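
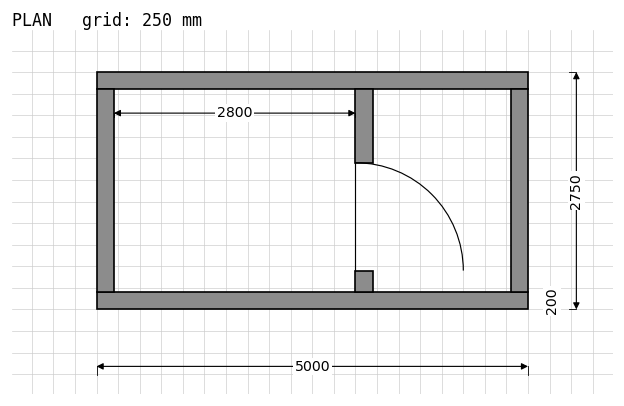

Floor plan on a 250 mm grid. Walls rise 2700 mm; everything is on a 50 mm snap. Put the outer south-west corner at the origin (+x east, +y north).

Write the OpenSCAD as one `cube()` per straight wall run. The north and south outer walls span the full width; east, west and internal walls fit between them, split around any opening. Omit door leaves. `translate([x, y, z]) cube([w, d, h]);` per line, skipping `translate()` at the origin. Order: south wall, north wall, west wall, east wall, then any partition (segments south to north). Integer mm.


cube([5000, 200, 2700]);
translate([0, 2550, 0]) cube([5000, 200, 2700]);
translate([0, 200, 0]) cube([200, 2350, 2700]);
translate([4800, 200, 0]) cube([200, 2350, 2700]);
translate([3000, 200, 0]) cube([200, 250, 2700]);
translate([3000, 1700, 0]) cube([200, 850, 2700]);


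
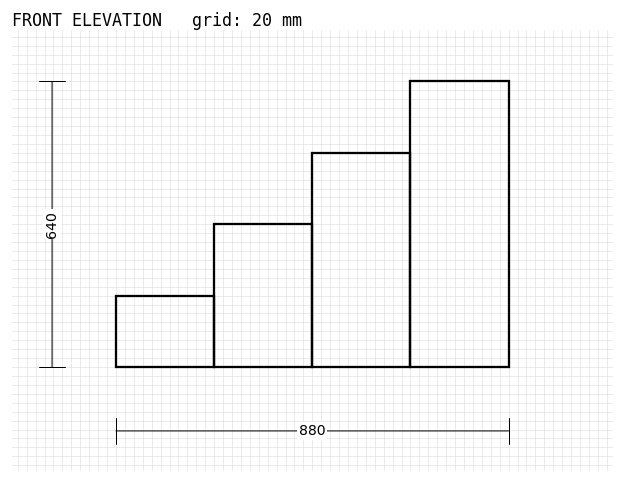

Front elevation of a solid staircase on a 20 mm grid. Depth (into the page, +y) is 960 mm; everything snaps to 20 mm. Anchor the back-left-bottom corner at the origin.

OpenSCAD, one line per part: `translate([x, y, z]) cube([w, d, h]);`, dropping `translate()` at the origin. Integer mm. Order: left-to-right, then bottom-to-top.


cube([220, 960, 160]);
translate([220, 0, 0]) cube([220, 960, 320]);
translate([440, 0, 0]) cube([220, 960, 480]);
translate([660, 0, 0]) cube([220, 960, 640]);


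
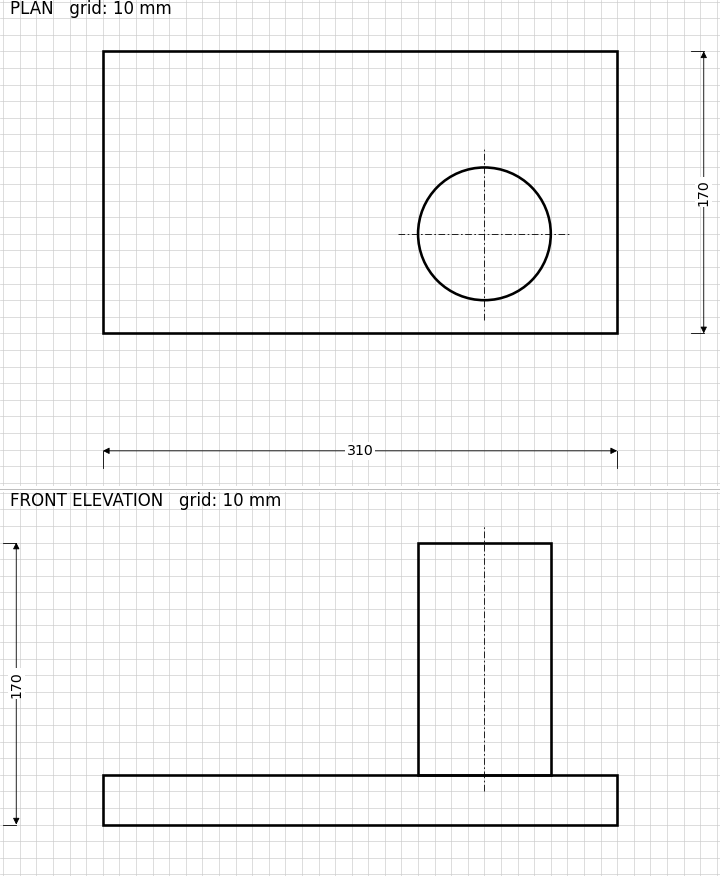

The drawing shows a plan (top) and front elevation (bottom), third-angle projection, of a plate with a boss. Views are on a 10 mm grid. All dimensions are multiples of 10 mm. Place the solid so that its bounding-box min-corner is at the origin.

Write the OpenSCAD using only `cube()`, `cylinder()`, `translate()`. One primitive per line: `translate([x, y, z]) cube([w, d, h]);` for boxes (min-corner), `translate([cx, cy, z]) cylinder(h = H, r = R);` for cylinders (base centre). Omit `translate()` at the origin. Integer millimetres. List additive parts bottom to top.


cube([310, 170, 30]);
translate([230, 60, 30]) cylinder(h = 140, r = 40);


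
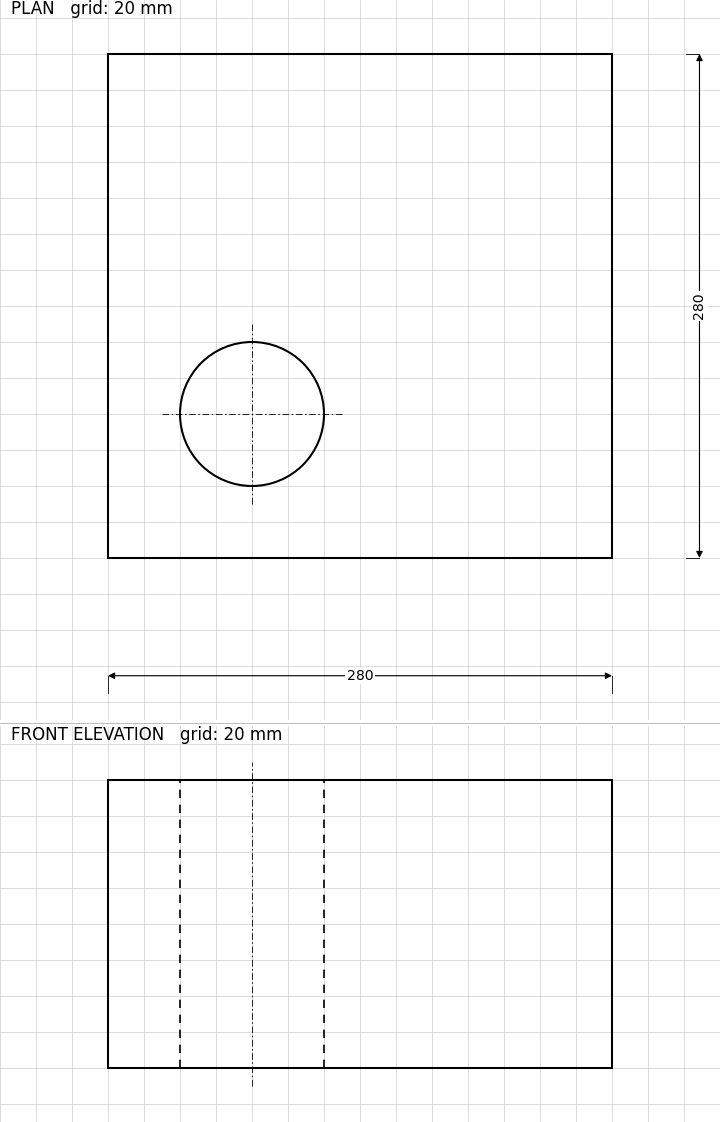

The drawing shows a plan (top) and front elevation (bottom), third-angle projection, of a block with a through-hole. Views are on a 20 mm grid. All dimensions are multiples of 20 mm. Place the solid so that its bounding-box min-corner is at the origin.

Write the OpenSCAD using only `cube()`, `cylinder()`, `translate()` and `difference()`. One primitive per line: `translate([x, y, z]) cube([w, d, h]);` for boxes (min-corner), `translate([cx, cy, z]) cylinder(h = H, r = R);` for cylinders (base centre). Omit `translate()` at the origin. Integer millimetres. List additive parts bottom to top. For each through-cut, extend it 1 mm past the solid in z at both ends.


difference() {
  cube([280, 280, 160]);
  translate([80, 80, -1]) cylinder(h = 162, r = 40);
}


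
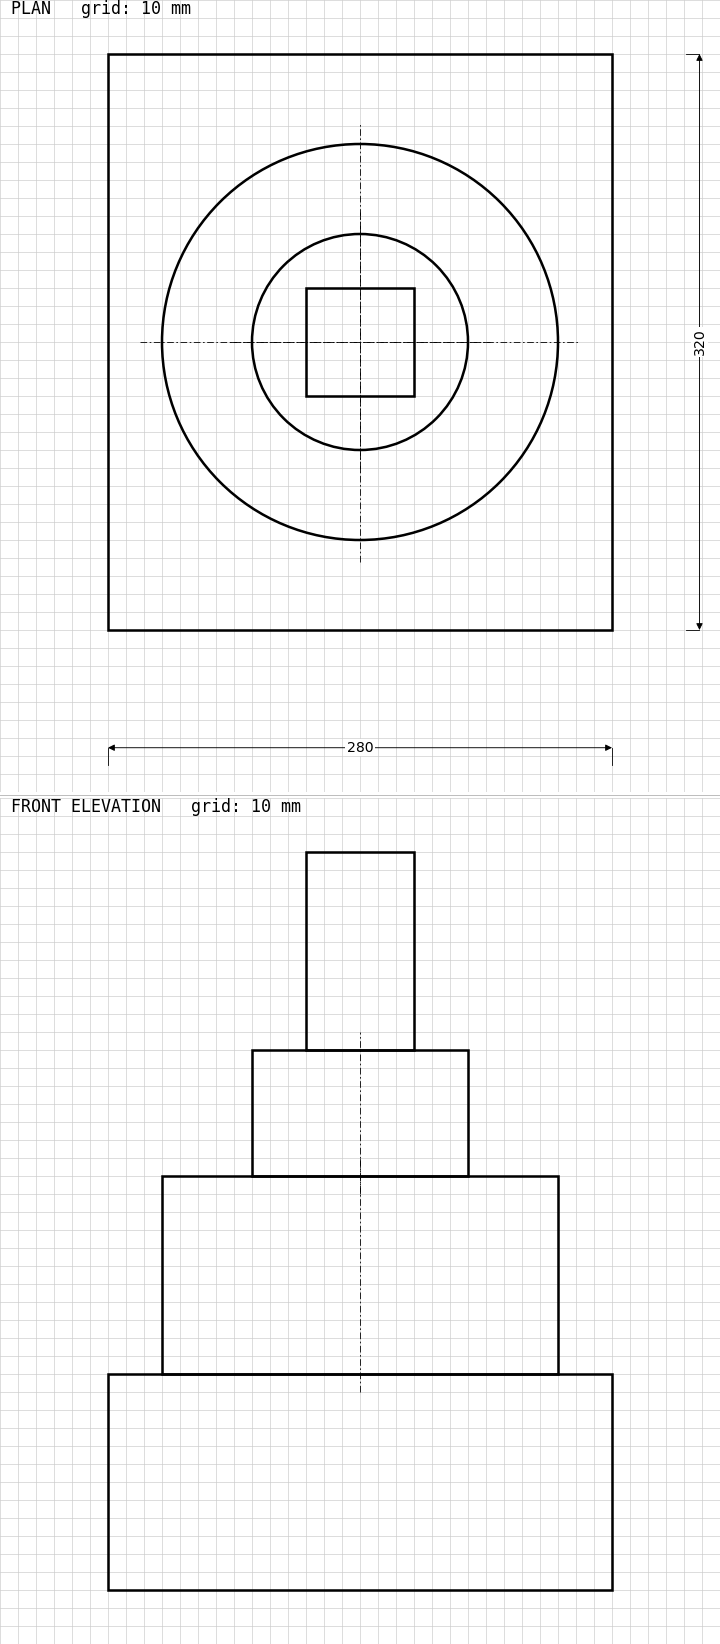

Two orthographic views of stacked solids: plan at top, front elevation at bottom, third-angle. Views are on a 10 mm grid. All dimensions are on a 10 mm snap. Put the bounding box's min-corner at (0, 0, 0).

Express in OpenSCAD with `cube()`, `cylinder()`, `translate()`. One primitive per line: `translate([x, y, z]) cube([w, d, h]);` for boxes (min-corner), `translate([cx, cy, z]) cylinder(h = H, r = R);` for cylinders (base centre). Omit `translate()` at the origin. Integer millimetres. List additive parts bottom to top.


cube([280, 320, 120]);
translate([140, 160, 120]) cylinder(h = 110, r = 110);
translate([140, 160, 230]) cylinder(h = 70, r = 60);
translate([110, 130, 300]) cube([60, 60, 110]);


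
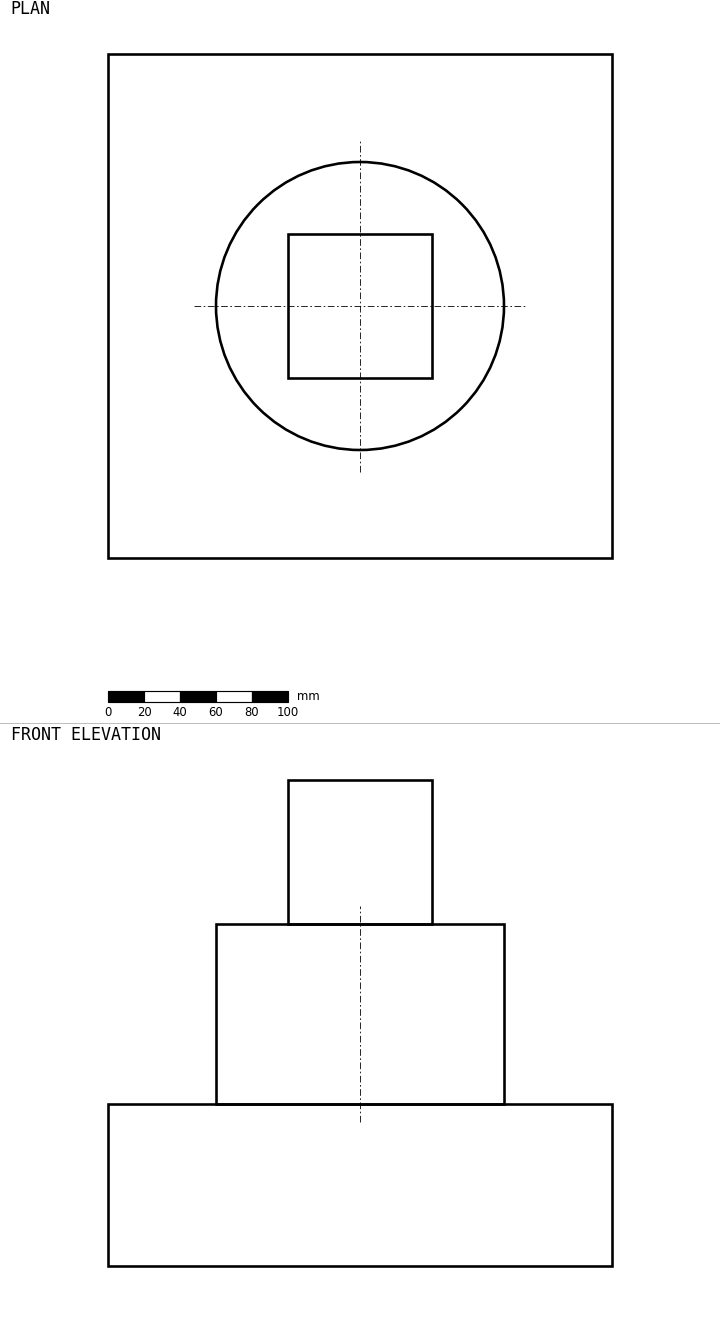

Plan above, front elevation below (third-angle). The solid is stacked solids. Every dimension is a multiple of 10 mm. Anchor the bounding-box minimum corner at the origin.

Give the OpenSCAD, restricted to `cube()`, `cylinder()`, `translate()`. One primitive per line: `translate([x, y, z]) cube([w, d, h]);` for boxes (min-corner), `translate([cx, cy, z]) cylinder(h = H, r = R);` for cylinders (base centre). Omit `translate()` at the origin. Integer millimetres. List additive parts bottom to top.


cube([280, 280, 90]);
translate([140, 140, 90]) cylinder(h = 100, r = 80);
translate([100, 100, 190]) cube([80, 80, 80]);


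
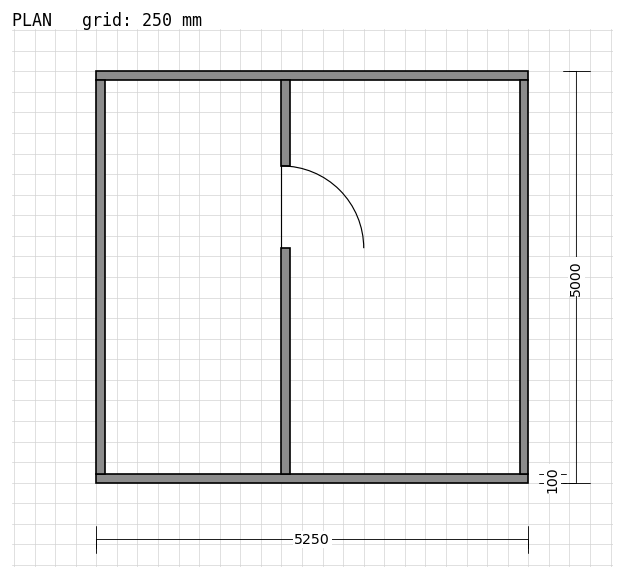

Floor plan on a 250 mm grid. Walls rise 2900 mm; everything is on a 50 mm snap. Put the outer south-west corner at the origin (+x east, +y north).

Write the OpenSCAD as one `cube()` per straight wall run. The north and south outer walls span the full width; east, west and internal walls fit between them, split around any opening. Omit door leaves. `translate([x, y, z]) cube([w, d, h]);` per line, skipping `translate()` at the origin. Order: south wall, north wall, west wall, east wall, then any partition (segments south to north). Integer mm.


cube([5250, 100, 2900]);
translate([0, 4900, 0]) cube([5250, 100, 2900]);
translate([0, 100, 0]) cube([100, 4800, 2900]);
translate([5150, 100, 0]) cube([100, 4800, 2900]);
translate([2250, 100, 0]) cube([100, 2750, 2900]);
translate([2250, 3850, 0]) cube([100, 1050, 2900]);


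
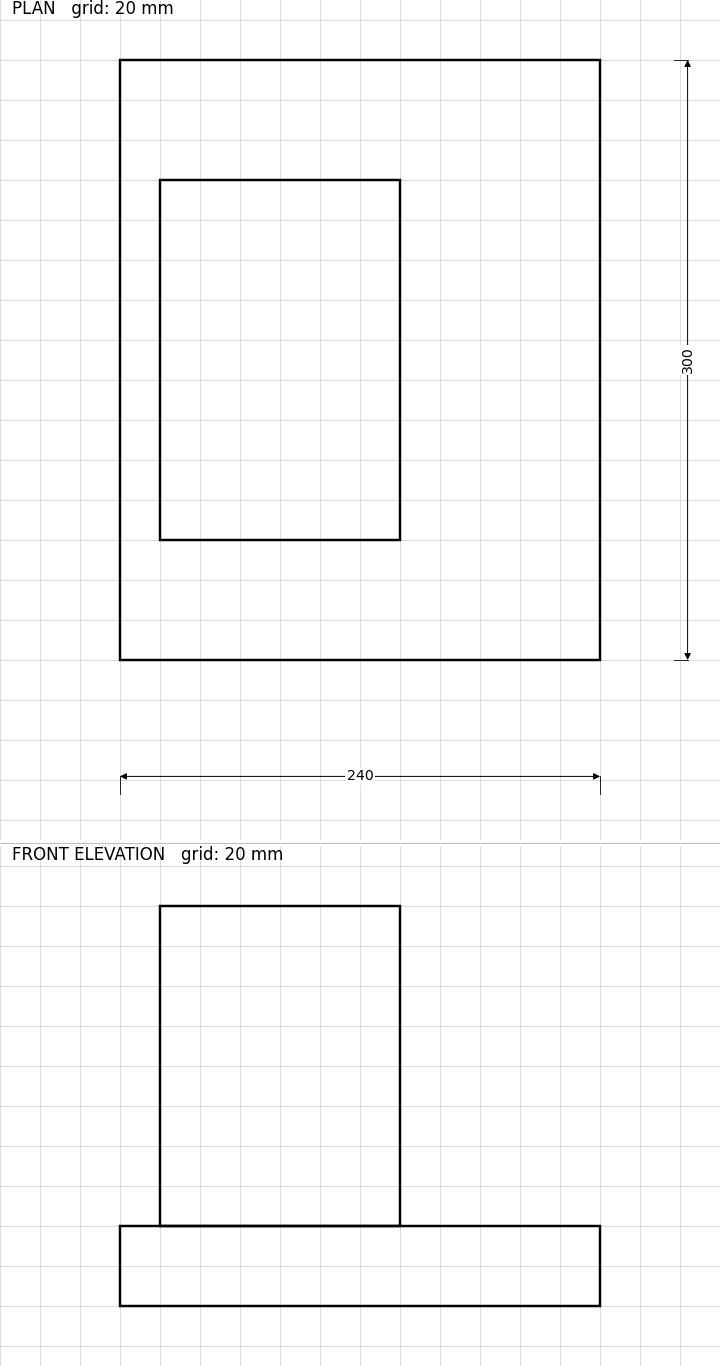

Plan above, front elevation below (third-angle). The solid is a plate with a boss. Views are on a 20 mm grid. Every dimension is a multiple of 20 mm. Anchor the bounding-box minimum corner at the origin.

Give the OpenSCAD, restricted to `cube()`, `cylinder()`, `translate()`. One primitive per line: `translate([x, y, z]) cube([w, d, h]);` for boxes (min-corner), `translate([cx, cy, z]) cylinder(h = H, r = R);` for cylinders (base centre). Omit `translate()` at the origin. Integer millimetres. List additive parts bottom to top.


cube([240, 300, 40]);
translate([20, 60, 40]) cube([120, 180, 160]);


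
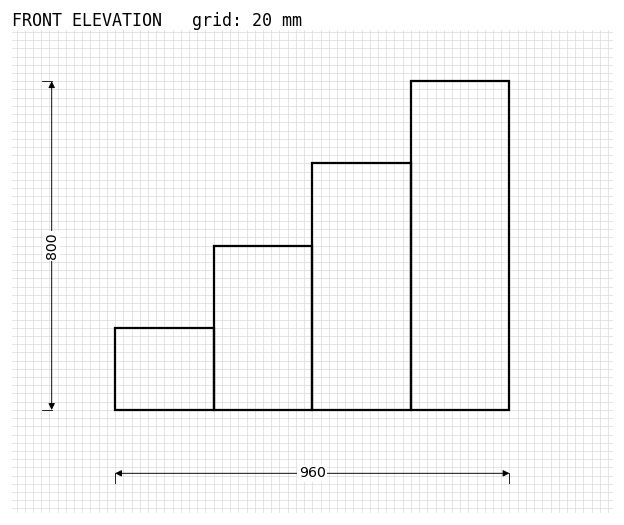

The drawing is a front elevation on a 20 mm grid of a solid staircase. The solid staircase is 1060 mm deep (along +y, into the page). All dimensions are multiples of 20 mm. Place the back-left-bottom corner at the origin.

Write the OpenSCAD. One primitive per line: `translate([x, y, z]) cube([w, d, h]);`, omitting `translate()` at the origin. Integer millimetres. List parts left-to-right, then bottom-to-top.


cube([240, 1060, 200]);
translate([240, 0, 0]) cube([240, 1060, 400]);
translate([480, 0, 0]) cube([240, 1060, 600]);
translate([720, 0, 0]) cube([240, 1060, 800]);


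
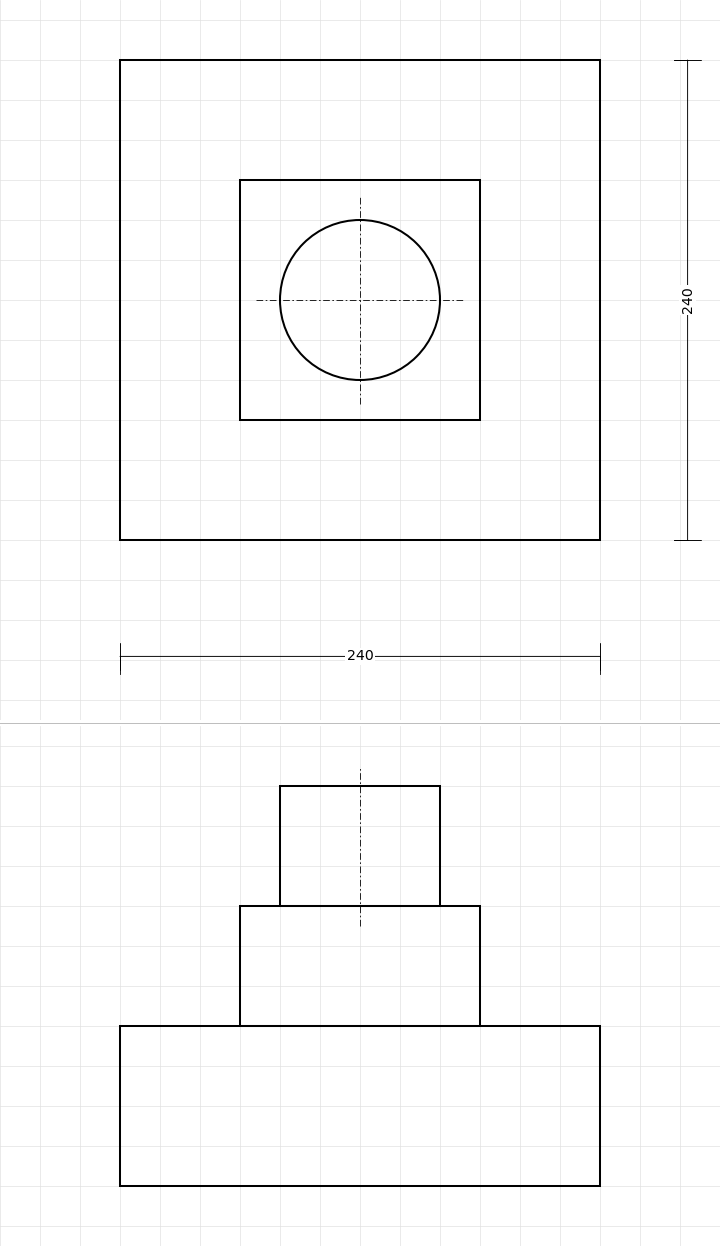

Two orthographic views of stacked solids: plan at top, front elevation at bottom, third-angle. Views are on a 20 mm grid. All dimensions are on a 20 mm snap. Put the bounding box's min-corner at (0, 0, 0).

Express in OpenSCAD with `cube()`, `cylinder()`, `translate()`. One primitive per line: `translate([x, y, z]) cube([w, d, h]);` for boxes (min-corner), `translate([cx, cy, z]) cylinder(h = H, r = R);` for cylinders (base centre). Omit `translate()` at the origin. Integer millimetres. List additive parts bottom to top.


cube([240, 240, 80]);
translate([60, 60, 80]) cube([120, 120, 60]);
translate([120, 120, 140]) cylinder(h = 60, r = 40);


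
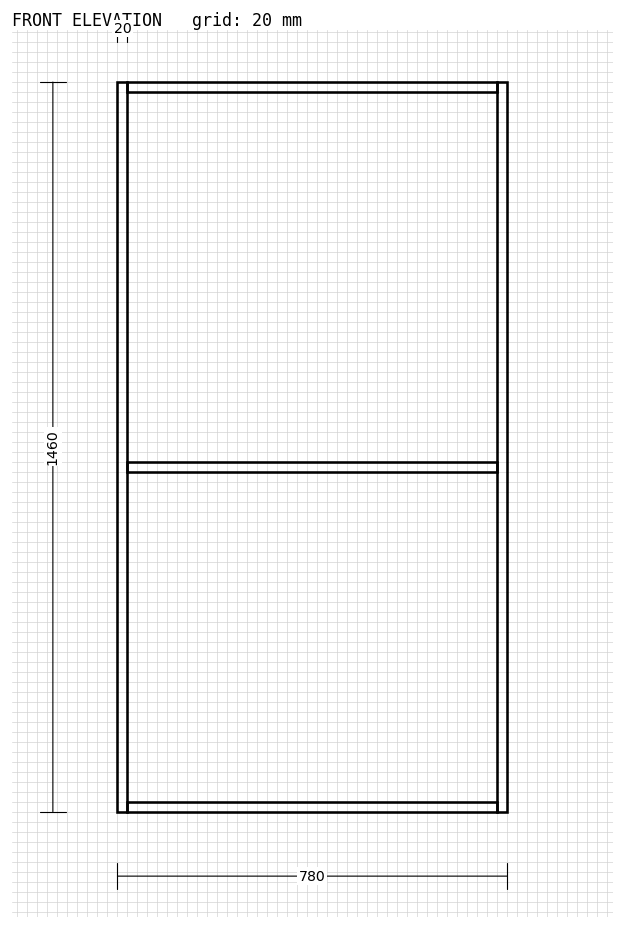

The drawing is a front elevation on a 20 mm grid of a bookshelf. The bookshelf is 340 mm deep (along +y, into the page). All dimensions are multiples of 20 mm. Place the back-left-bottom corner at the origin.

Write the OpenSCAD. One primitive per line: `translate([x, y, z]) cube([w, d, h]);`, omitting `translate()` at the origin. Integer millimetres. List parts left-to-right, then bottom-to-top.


cube([20, 340, 1460]);
translate([20, 0, 0]) cube([740, 340, 20]);
translate([20, 0, 680]) cube([740, 340, 20]);
translate([20, 0, 1440]) cube([740, 340, 20]);
translate([760, 0, 0]) cube([20, 340, 1460]);


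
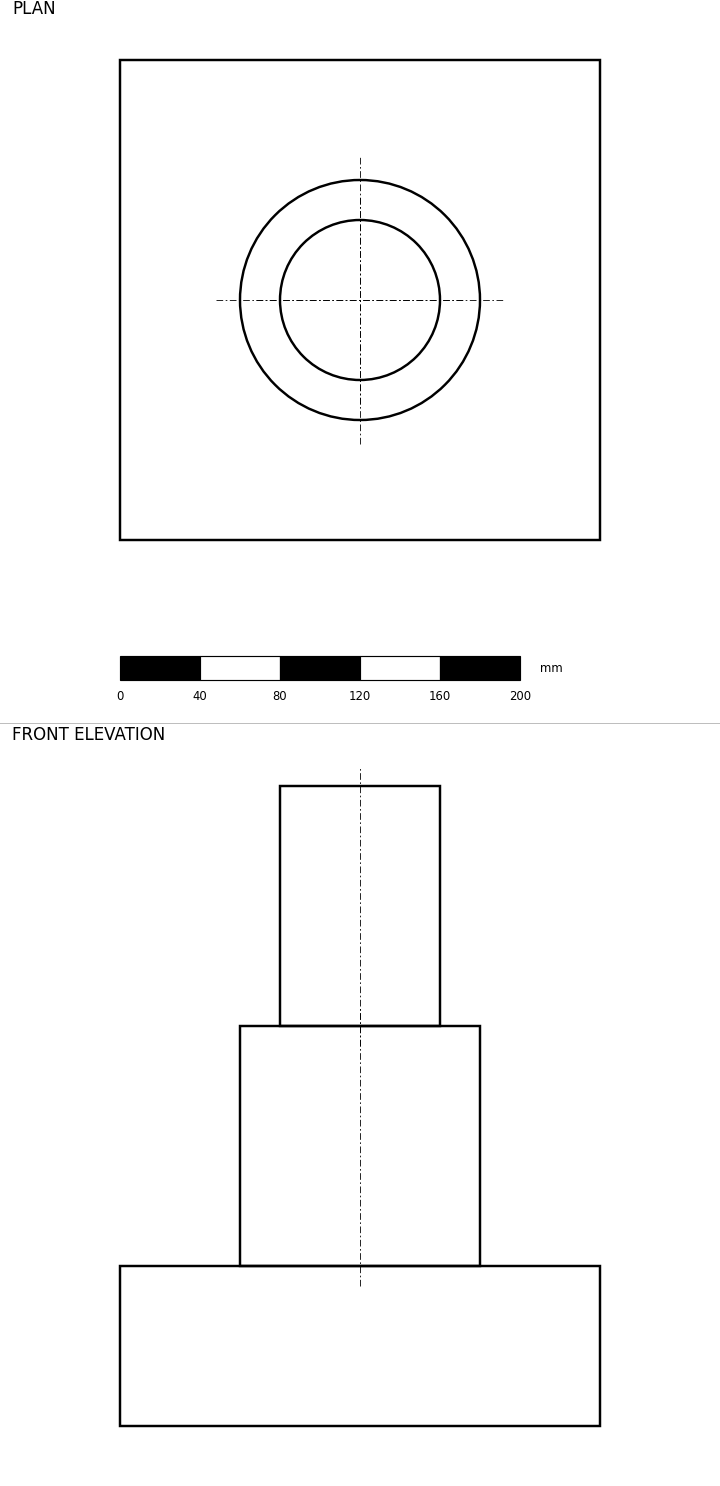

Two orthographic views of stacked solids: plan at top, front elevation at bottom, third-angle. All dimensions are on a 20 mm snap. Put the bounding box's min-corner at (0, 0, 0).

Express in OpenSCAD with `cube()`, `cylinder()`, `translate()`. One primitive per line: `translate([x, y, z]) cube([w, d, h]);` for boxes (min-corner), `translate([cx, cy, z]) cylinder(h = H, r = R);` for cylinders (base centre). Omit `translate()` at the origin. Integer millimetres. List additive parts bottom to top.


cube([240, 240, 80]);
translate([120, 120, 80]) cylinder(h = 120, r = 60);
translate([120, 120, 200]) cylinder(h = 120, r = 40);


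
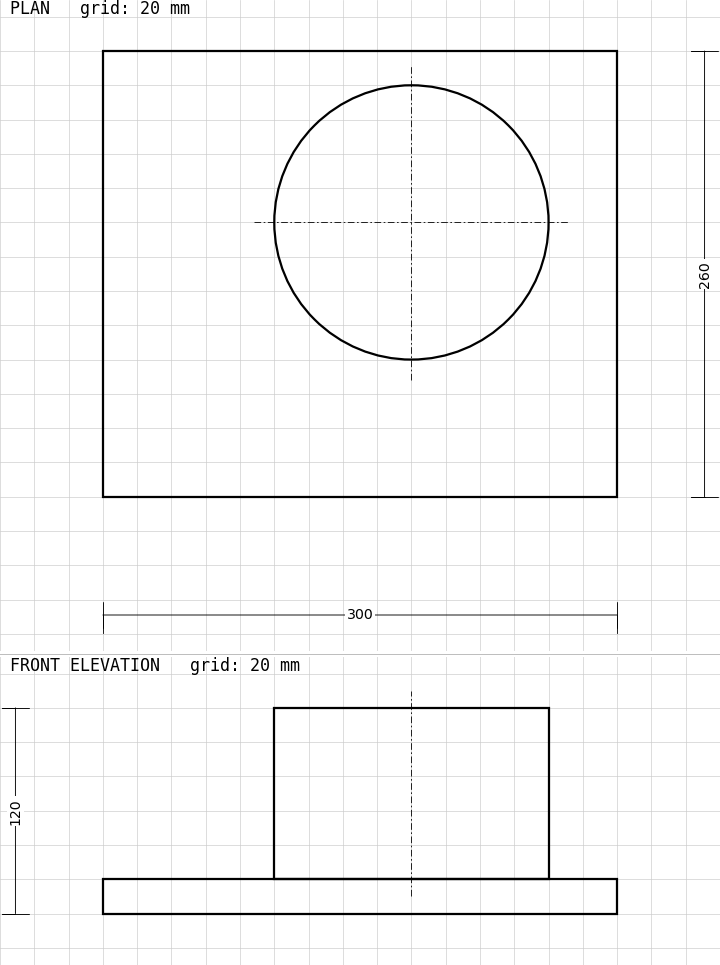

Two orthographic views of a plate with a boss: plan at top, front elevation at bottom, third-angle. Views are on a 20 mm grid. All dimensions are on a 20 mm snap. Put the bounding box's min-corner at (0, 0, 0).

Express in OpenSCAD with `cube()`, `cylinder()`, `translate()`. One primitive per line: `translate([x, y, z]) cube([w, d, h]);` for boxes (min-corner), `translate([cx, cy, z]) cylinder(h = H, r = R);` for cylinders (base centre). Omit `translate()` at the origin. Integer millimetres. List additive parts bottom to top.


cube([300, 260, 20]);
translate([180, 160, 20]) cylinder(h = 100, r = 80);


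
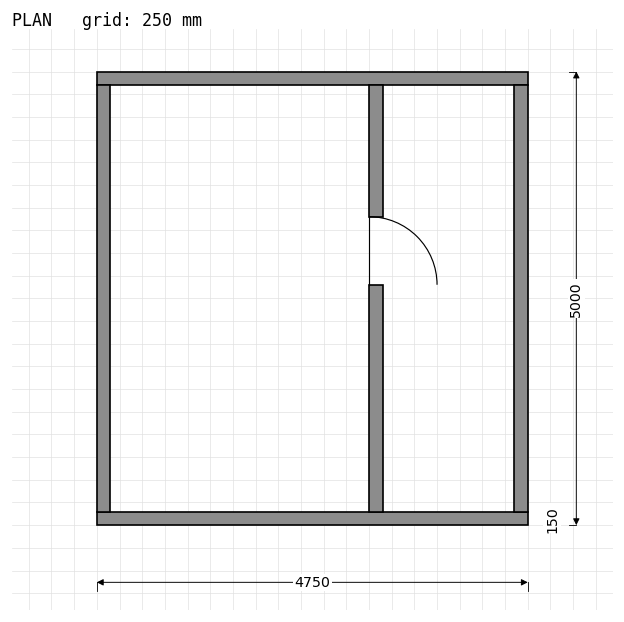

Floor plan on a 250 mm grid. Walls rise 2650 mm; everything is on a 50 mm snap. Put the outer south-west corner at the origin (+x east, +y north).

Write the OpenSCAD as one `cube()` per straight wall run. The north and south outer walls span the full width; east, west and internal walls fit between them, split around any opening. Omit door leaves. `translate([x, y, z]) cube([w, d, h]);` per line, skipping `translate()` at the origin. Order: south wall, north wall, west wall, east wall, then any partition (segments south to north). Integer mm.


cube([4750, 150, 2650]);
translate([0, 4850, 0]) cube([4750, 150, 2650]);
translate([0, 150, 0]) cube([150, 4700, 2650]);
translate([4600, 150, 0]) cube([150, 4700, 2650]);
translate([3000, 150, 0]) cube([150, 2500, 2650]);
translate([3000, 3400, 0]) cube([150, 1450, 2650]);


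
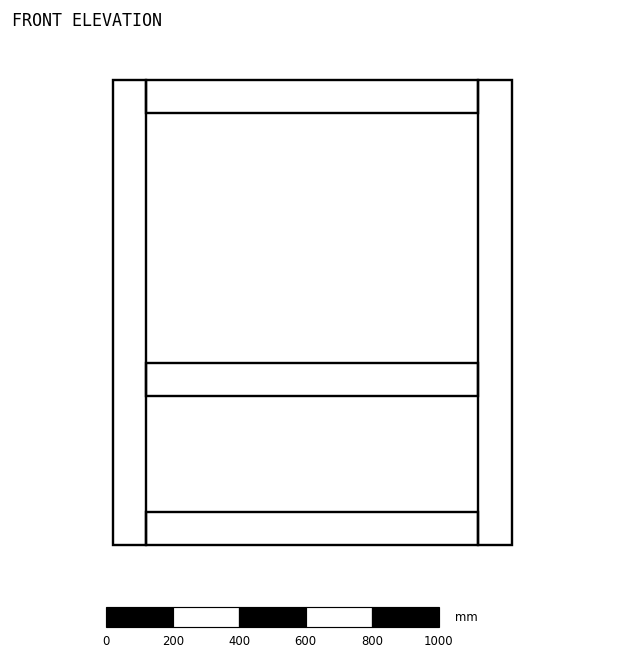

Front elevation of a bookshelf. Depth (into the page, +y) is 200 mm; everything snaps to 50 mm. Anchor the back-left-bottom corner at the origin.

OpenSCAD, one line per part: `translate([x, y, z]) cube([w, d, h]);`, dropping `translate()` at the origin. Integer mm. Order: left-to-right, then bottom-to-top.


cube([100, 200, 1400]);
translate([100, 0, 0]) cube([1000, 200, 100]);
translate([100, 0, 450]) cube([1000, 200, 100]);
translate([100, 0, 1300]) cube([1000, 200, 100]);
translate([1100, 0, 0]) cube([100, 200, 1400]);


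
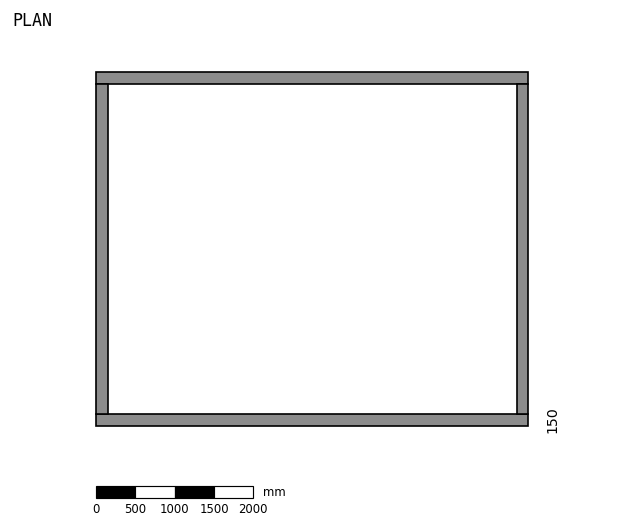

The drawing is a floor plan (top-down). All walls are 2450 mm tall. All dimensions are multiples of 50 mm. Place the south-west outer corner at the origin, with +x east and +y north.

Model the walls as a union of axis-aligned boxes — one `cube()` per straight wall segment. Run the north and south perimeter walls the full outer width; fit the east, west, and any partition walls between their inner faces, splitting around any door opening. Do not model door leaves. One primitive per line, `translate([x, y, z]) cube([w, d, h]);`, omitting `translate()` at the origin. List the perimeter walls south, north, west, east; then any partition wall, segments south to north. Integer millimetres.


cube([5500, 150, 2450]);
translate([0, 4350, 0]) cube([5500, 150, 2450]);
translate([0, 150, 0]) cube([150, 4200, 2450]);
translate([5350, 150, 0]) cube([150, 4200, 2450]);


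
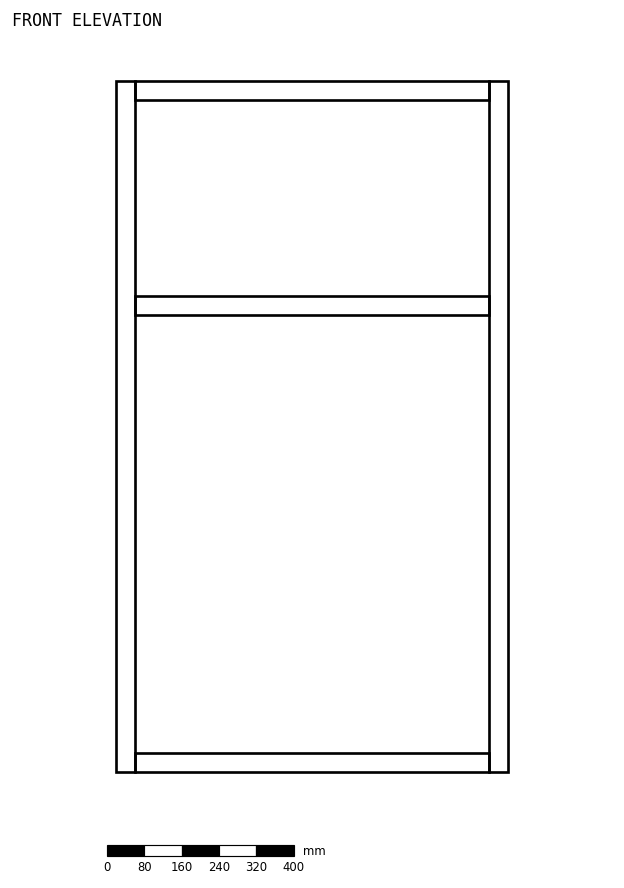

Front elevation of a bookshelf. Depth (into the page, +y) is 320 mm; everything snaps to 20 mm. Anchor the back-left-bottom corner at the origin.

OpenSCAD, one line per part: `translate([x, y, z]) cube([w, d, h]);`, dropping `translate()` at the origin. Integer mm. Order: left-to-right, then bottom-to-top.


cube([40, 320, 1480]);
translate([40, 0, 0]) cube([760, 320, 40]);
translate([40, 0, 980]) cube([760, 320, 40]);
translate([40, 0, 1440]) cube([760, 320, 40]);
translate([800, 0, 0]) cube([40, 320, 1480]);


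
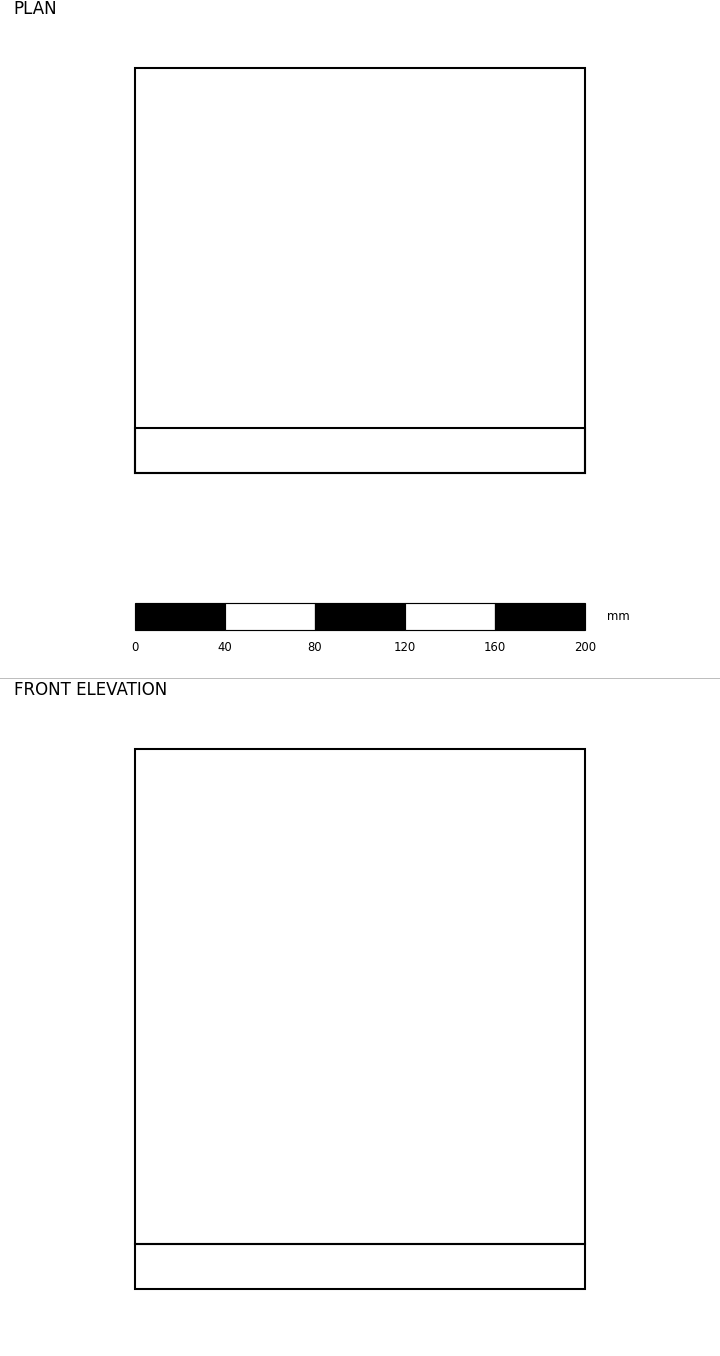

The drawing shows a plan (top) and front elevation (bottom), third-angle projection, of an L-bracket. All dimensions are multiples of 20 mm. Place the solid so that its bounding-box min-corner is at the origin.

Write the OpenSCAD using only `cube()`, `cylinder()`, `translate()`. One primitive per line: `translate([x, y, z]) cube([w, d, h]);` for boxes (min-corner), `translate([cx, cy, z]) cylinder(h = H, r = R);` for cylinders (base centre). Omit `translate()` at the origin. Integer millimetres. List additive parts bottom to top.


cube([200, 180, 20]);
translate([0, 0, 20]) cube([200, 20, 220]);


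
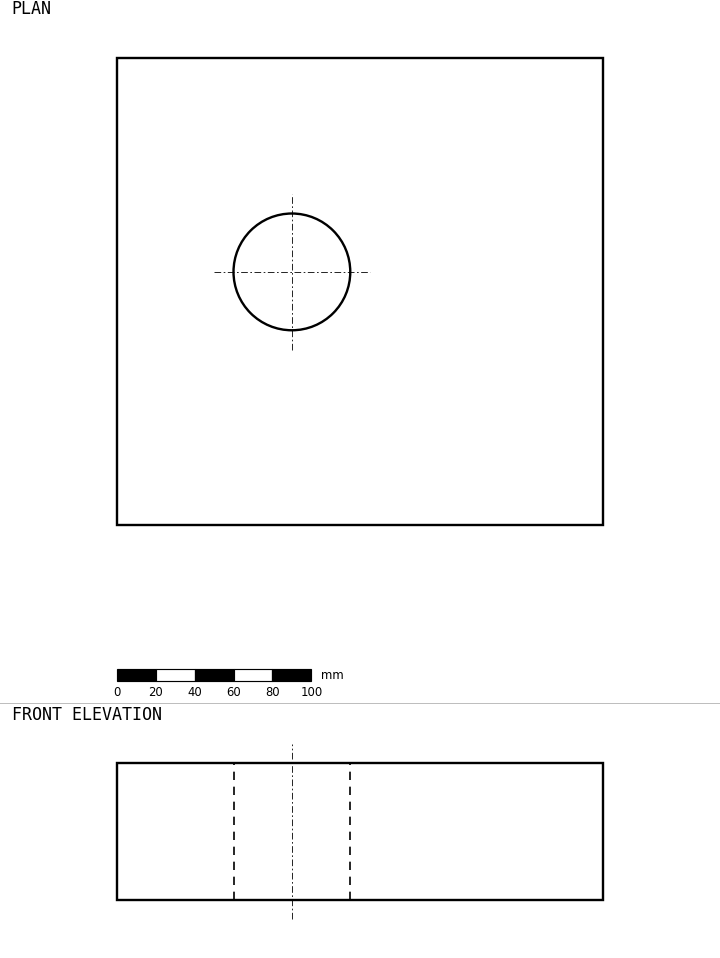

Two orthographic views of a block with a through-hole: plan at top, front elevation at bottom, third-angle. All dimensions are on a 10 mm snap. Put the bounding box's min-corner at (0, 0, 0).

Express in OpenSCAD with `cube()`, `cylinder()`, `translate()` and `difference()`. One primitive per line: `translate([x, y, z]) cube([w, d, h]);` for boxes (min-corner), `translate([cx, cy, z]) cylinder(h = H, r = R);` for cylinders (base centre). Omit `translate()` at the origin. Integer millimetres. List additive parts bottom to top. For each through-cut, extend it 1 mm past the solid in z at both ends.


difference() {
  cube([250, 240, 70]);
  translate([90, 130, -1]) cylinder(h = 72, r = 30);
}


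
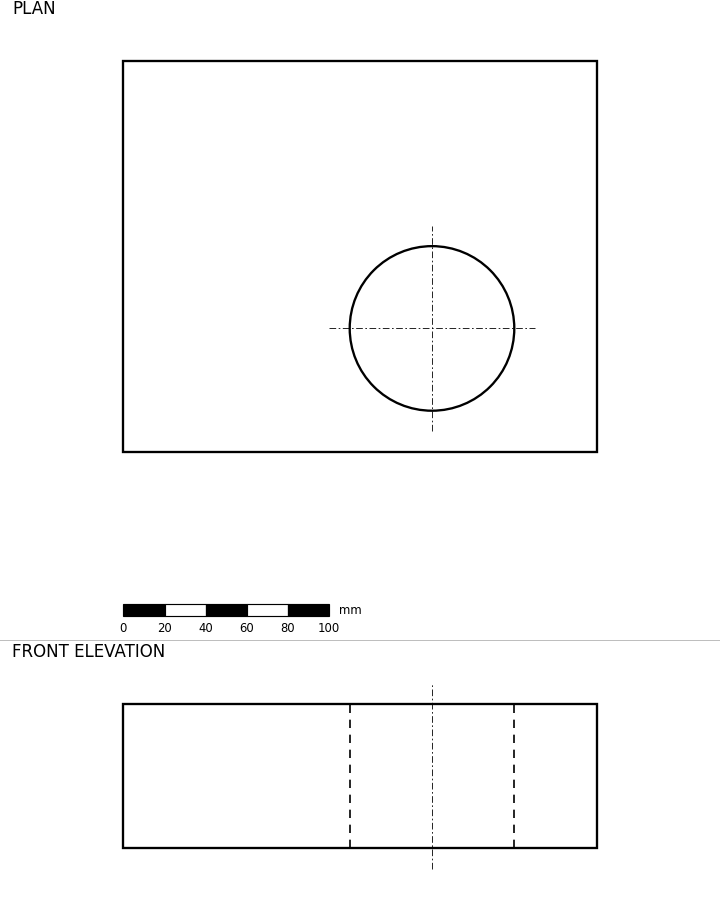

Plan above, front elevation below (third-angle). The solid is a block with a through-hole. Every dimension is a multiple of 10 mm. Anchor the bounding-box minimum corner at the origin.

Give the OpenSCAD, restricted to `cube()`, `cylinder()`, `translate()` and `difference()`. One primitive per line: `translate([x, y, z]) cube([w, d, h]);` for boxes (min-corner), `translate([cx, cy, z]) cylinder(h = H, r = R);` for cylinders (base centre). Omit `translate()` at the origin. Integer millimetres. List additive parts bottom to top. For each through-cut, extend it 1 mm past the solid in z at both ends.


difference() {
  cube([230, 190, 70]);
  translate([150, 60, -1]) cylinder(h = 72, r = 40);
}


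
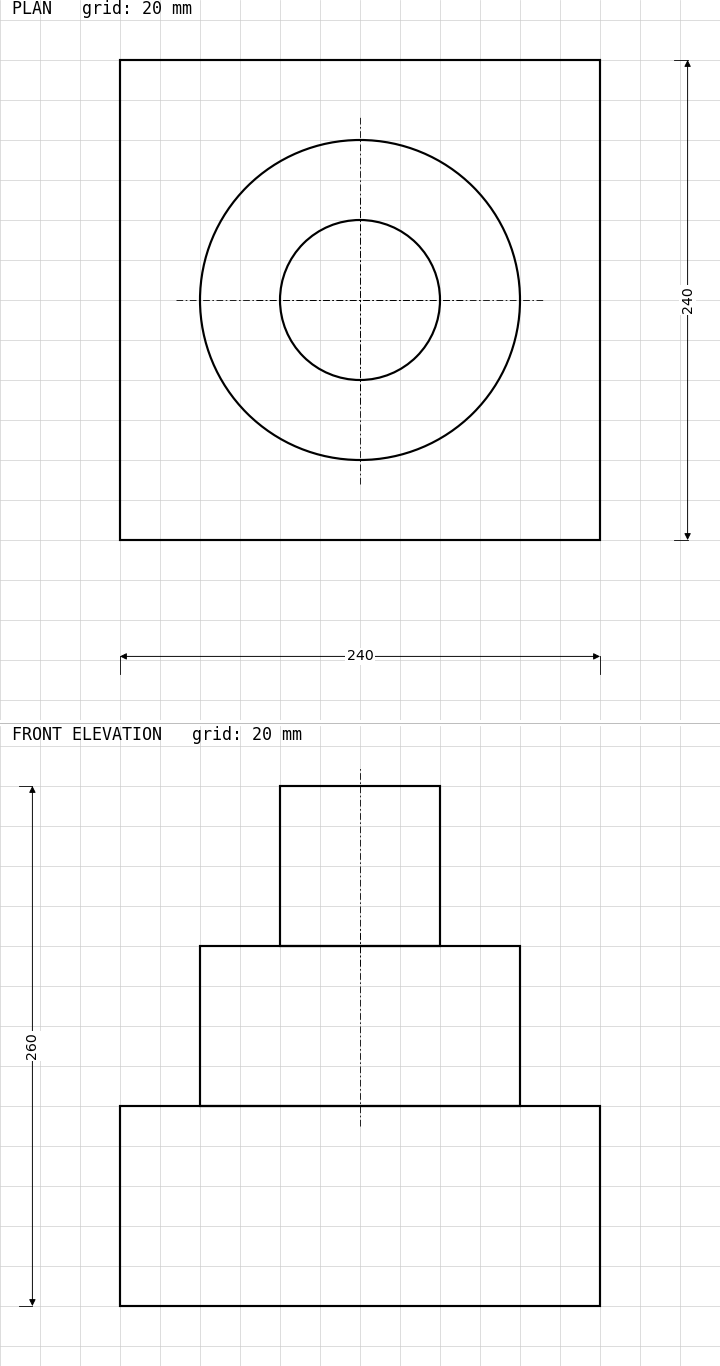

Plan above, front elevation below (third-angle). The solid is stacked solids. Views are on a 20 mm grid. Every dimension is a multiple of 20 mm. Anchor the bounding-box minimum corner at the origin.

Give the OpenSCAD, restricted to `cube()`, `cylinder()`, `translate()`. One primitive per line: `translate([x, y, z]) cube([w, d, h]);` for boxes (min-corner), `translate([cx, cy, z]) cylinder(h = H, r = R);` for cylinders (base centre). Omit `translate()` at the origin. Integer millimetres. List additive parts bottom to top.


cube([240, 240, 100]);
translate([120, 120, 100]) cylinder(h = 80, r = 80);
translate([120, 120, 180]) cylinder(h = 80, r = 40);


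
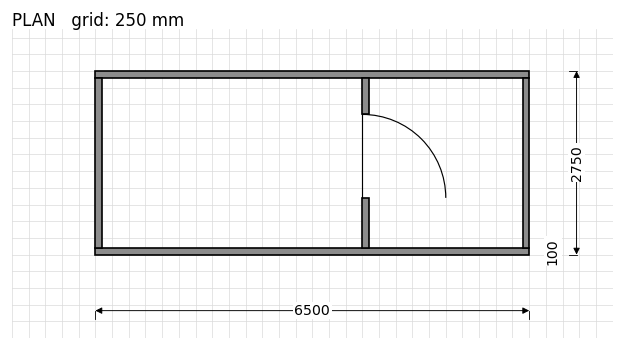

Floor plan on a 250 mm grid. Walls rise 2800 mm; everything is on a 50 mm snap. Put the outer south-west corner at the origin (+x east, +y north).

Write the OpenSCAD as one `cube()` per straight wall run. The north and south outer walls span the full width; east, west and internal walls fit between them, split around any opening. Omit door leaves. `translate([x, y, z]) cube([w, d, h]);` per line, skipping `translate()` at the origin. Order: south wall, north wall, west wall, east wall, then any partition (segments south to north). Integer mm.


cube([6500, 100, 2800]);
translate([0, 2650, 0]) cube([6500, 100, 2800]);
translate([0, 100, 0]) cube([100, 2550, 2800]);
translate([6400, 100, 0]) cube([100, 2550, 2800]);
translate([4000, 100, 0]) cube([100, 750, 2800]);
translate([4000, 2100, 0]) cube([100, 550, 2800]);


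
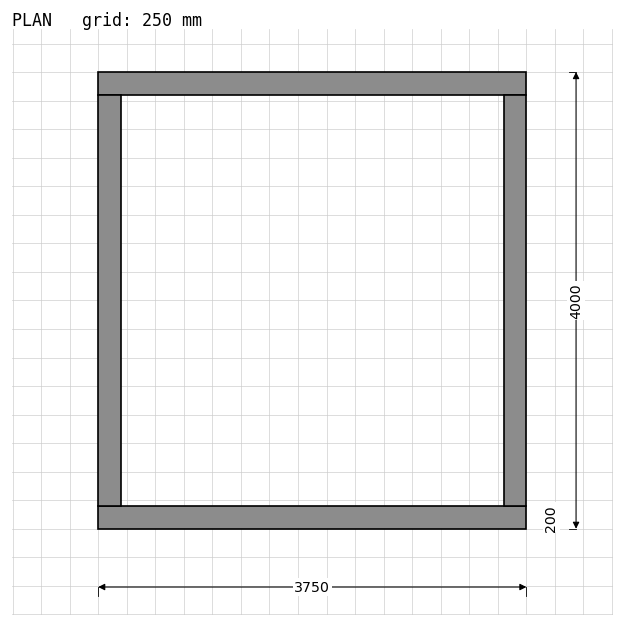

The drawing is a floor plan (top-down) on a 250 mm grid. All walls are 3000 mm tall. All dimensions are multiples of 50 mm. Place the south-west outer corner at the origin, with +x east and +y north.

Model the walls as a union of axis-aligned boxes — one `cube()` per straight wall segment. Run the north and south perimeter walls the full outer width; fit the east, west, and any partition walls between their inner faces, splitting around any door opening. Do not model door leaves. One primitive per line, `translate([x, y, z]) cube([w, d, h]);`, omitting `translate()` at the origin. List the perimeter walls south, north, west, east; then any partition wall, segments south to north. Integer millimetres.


cube([3750, 200, 3000]);
translate([0, 3800, 0]) cube([3750, 200, 3000]);
translate([0, 200, 0]) cube([200, 3600, 3000]);
translate([3550, 200, 0]) cube([200, 3600, 3000]);


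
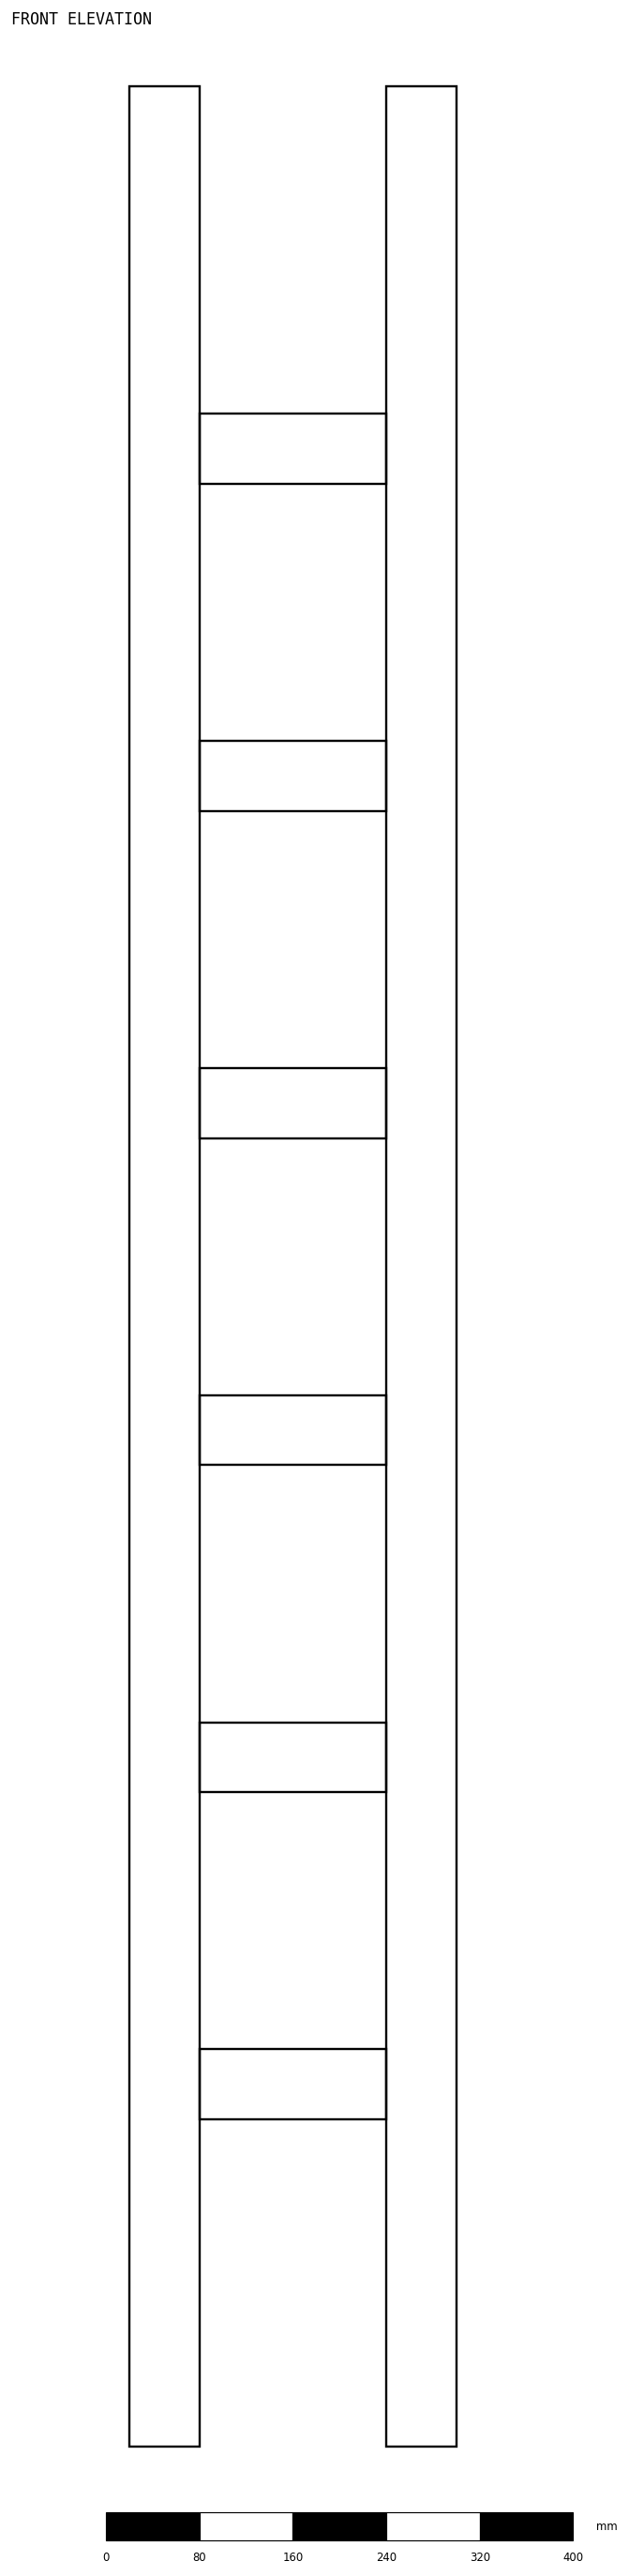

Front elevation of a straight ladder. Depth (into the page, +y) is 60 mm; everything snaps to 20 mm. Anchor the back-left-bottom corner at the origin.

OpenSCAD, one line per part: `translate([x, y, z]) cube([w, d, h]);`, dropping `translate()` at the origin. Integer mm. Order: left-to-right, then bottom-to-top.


cube([60, 60, 2020]);
translate([60, 0, 280]) cube([160, 60, 60]);
translate([60, 0, 560]) cube([160, 60, 60]);
translate([60, 0, 840]) cube([160, 60, 60]);
translate([60, 0, 1120]) cube([160, 60, 60]);
translate([60, 0, 1400]) cube([160, 60, 60]);
translate([60, 0, 1680]) cube([160, 60, 60]);
translate([220, 0, 0]) cube([60, 60, 2020]);


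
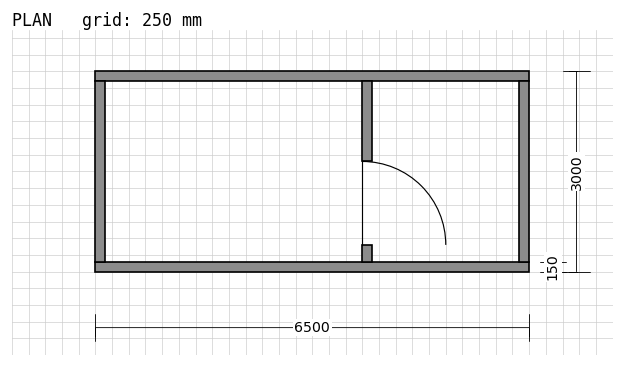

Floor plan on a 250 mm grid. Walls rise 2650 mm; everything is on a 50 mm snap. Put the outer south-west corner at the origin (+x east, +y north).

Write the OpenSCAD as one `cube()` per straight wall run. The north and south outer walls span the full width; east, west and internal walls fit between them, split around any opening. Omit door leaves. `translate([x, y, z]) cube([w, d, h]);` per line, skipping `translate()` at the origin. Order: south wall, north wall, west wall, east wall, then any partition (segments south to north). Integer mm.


cube([6500, 150, 2650]);
translate([0, 2850, 0]) cube([6500, 150, 2650]);
translate([0, 150, 0]) cube([150, 2700, 2650]);
translate([6350, 150, 0]) cube([150, 2700, 2650]);
translate([4000, 150, 0]) cube([150, 250, 2650]);
translate([4000, 1650, 0]) cube([150, 1200, 2650]);


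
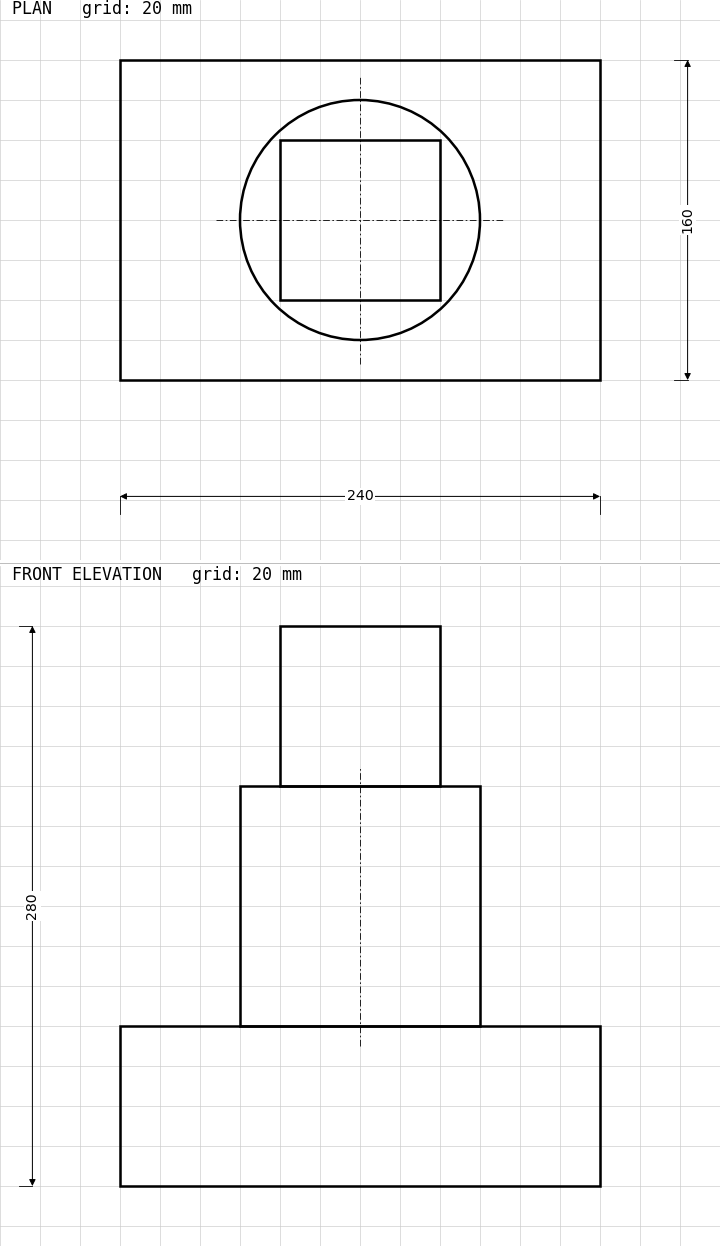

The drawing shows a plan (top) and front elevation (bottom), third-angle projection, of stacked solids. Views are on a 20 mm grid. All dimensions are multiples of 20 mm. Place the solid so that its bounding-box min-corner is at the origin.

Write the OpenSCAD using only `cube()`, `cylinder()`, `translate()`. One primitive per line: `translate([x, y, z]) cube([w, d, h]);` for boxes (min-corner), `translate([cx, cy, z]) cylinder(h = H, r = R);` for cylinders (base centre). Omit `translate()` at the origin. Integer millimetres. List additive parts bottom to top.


cube([240, 160, 80]);
translate([120, 80, 80]) cylinder(h = 120, r = 60);
translate([80, 40, 200]) cube([80, 80, 80]);


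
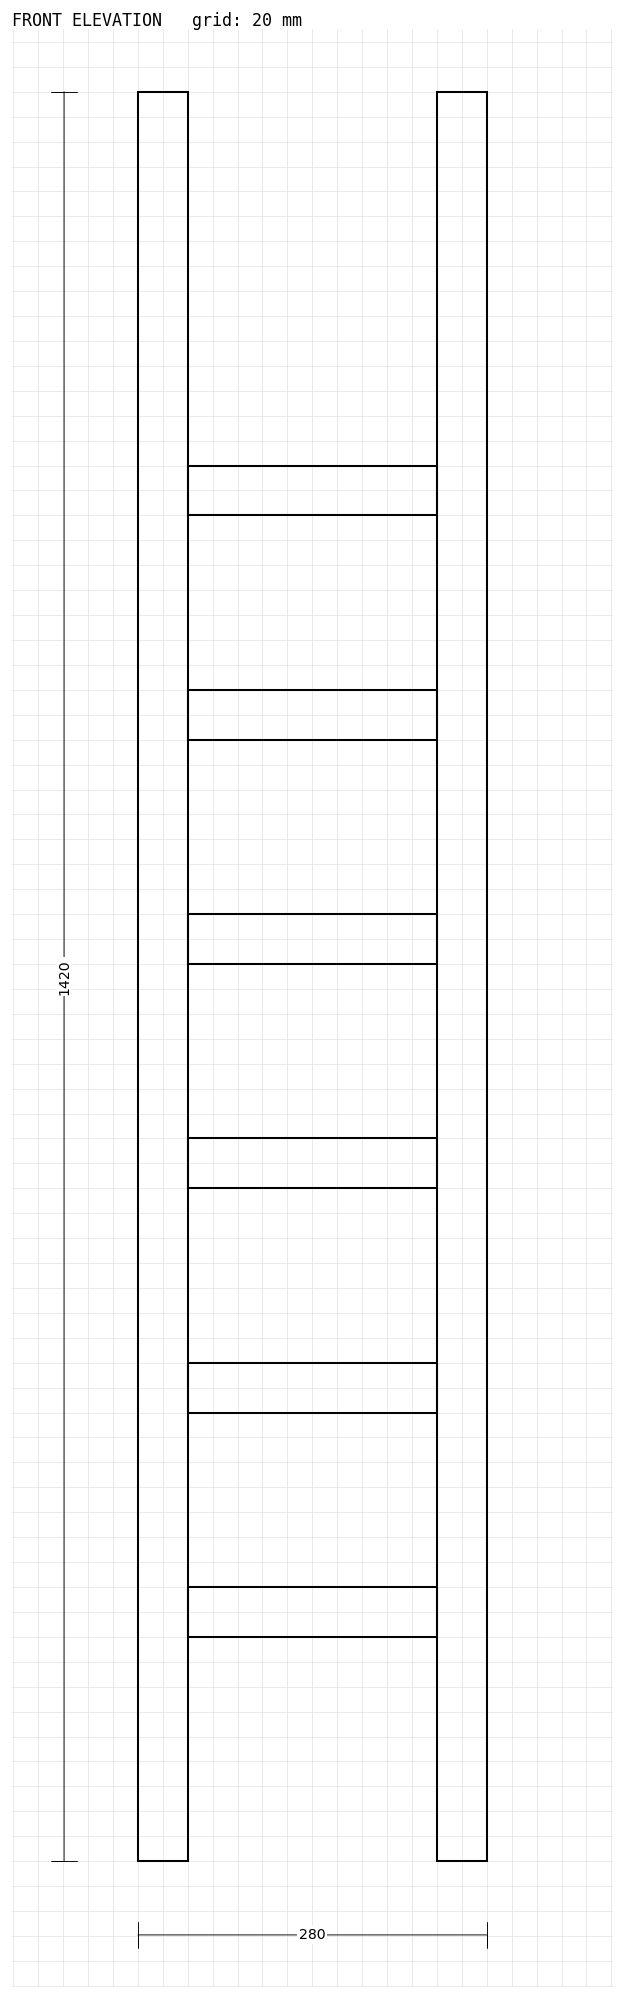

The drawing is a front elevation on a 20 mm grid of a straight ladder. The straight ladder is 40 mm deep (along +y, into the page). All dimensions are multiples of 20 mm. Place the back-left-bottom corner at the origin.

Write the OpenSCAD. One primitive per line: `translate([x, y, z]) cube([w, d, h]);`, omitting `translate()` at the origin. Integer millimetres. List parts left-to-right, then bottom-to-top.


cube([40, 40, 1420]);
translate([40, 0, 180]) cube([200, 40, 40]);
translate([40, 0, 360]) cube([200, 40, 40]);
translate([40, 0, 540]) cube([200, 40, 40]);
translate([40, 0, 720]) cube([200, 40, 40]);
translate([40, 0, 900]) cube([200, 40, 40]);
translate([40, 0, 1080]) cube([200, 40, 40]);
translate([240, 0, 0]) cube([40, 40, 1420]);


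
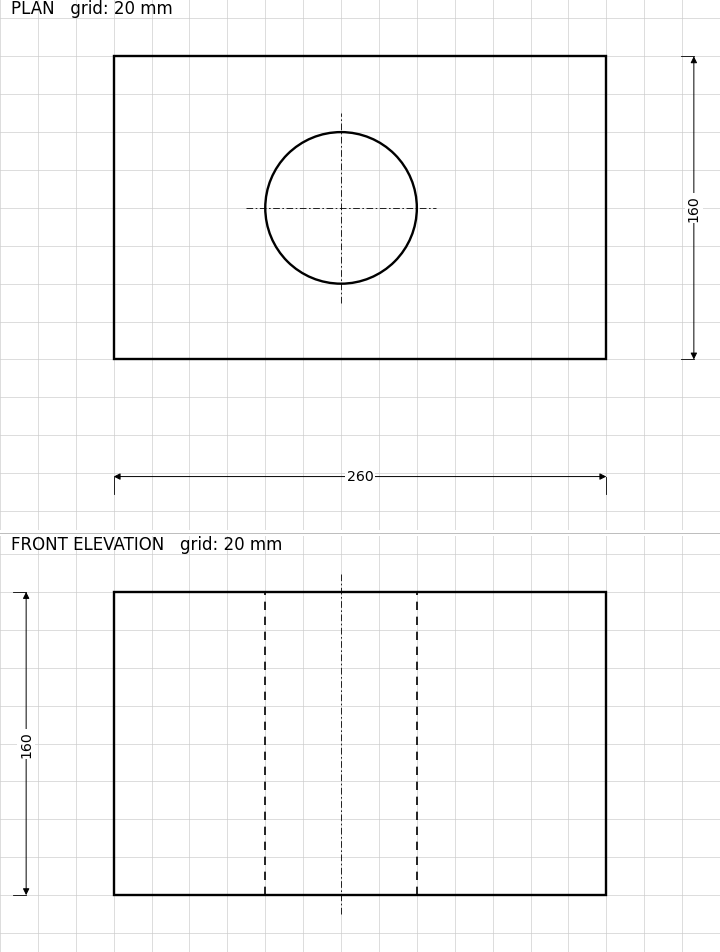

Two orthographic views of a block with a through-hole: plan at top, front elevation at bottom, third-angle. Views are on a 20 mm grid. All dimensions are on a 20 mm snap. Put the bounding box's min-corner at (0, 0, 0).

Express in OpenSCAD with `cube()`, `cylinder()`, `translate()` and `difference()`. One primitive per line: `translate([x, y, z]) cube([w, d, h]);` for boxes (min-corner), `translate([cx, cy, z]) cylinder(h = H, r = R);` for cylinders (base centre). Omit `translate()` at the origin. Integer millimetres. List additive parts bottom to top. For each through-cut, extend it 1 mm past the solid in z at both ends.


difference() {
  cube([260, 160, 160]);
  translate([120, 80, -1]) cylinder(h = 162, r = 40);
}


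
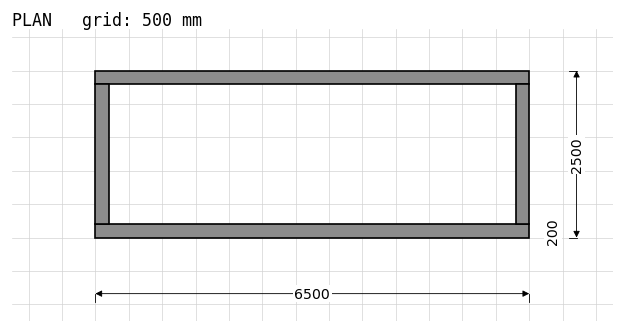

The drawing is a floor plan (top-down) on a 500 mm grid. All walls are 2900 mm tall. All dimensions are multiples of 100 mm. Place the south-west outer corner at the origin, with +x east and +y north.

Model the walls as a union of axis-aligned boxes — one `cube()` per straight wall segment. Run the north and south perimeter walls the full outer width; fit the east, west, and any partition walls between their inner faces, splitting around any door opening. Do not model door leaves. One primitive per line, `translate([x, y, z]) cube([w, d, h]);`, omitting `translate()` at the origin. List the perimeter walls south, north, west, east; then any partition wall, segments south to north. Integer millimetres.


cube([6500, 200, 2900]);
translate([0, 2300, 0]) cube([6500, 200, 2900]);
translate([0, 200, 0]) cube([200, 2100, 2900]);
translate([6300, 200, 0]) cube([200, 2100, 2900]);


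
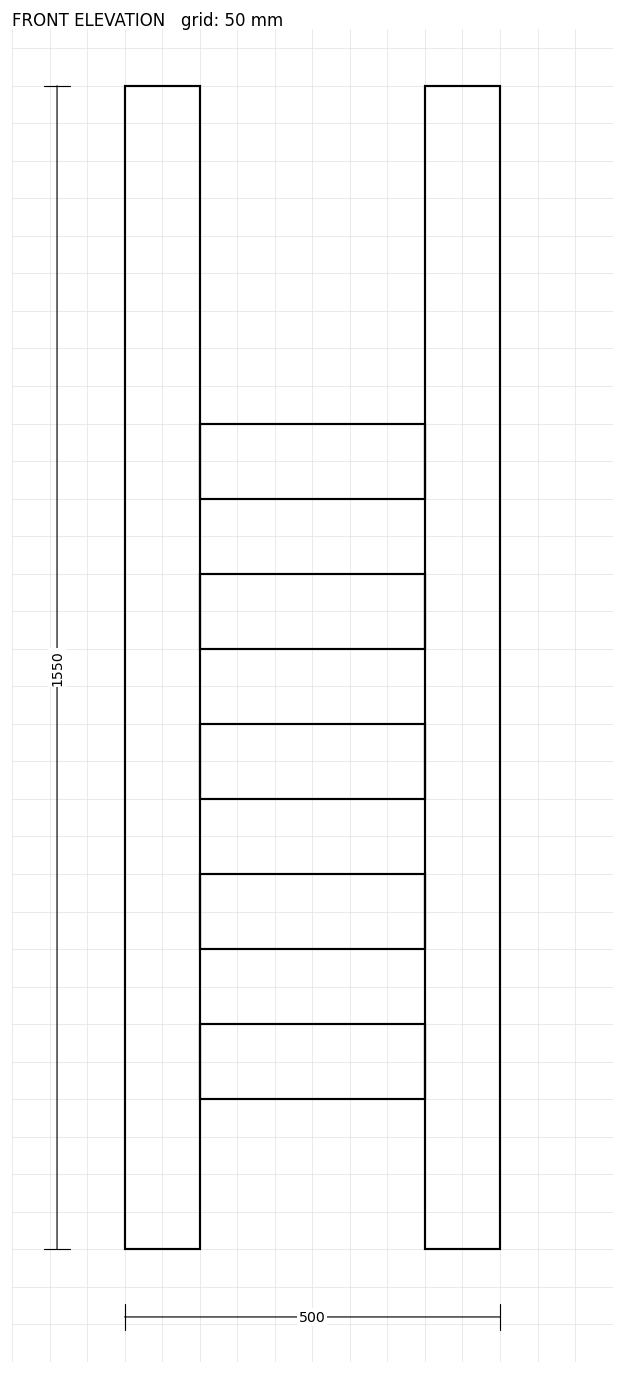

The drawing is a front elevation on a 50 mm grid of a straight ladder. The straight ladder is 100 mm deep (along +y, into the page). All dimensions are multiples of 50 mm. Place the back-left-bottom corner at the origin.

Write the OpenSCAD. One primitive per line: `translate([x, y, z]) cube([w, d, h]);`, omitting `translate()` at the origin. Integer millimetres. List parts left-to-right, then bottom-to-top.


cube([100, 100, 1550]);
translate([100, 0, 200]) cube([300, 100, 100]);
translate([100, 0, 400]) cube([300, 100, 100]);
translate([100, 0, 600]) cube([300, 100, 100]);
translate([100, 0, 800]) cube([300, 100, 100]);
translate([100, 0, 1000]) cube([300, 100, 100]);
translate([400, 0, 0]) cube([100, 100, 1550]);


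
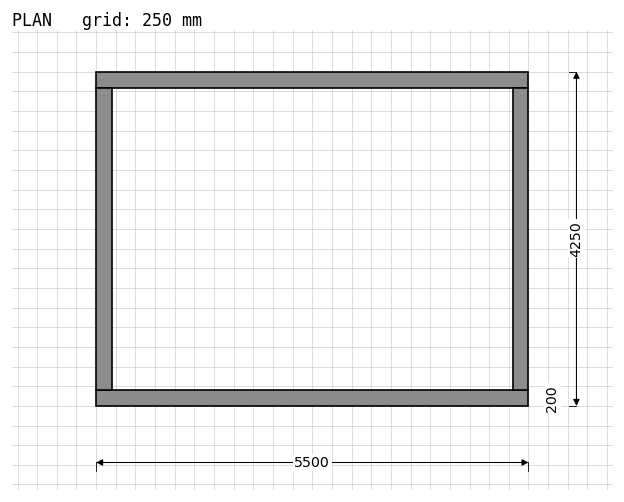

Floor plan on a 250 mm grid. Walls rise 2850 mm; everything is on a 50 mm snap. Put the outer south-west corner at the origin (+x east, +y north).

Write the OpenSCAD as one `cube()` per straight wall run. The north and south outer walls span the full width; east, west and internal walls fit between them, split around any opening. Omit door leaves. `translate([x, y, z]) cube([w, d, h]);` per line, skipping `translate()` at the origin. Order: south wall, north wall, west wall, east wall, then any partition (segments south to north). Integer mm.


cube([5500, 200, 2850]);
translate([0, 4050, 0]) cube([5500, 200, 2850]);
translate([0, 200, 0]) cube([200, 3850, 2850]);
translate([5300, 200, 0]) cube([200, 3850, 2850]);


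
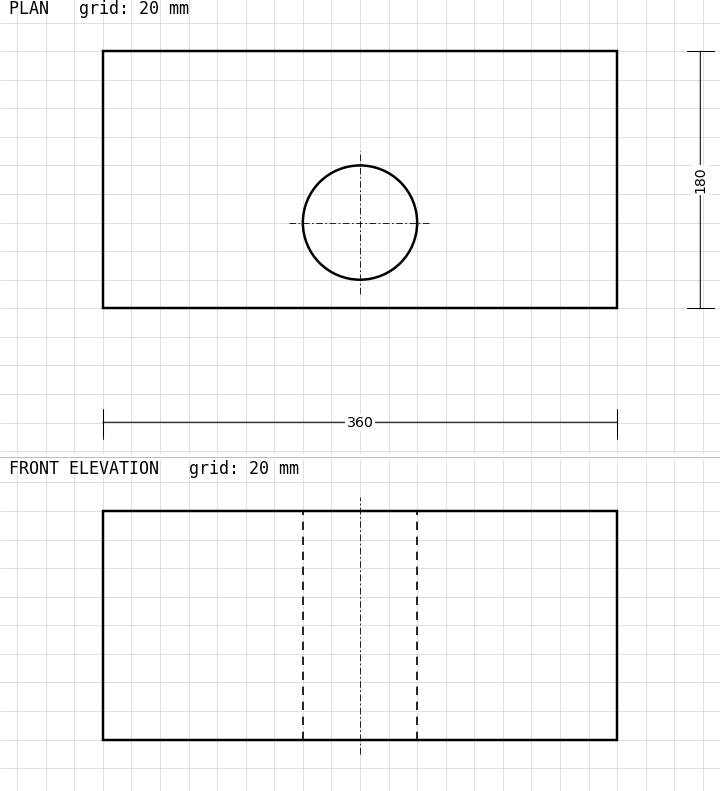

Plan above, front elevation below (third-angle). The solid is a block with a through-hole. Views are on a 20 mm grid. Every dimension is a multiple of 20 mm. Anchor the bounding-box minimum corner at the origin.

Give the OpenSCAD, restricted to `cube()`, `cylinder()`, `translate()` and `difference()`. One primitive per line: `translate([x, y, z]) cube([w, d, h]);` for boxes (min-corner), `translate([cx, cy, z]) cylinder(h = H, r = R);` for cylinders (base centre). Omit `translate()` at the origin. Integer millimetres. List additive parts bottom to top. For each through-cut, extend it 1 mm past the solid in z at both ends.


difference() {
  cube([360, 180, 160]);
  translate([180, 60, -1]) cylinder(h = 162, r = 40);
}


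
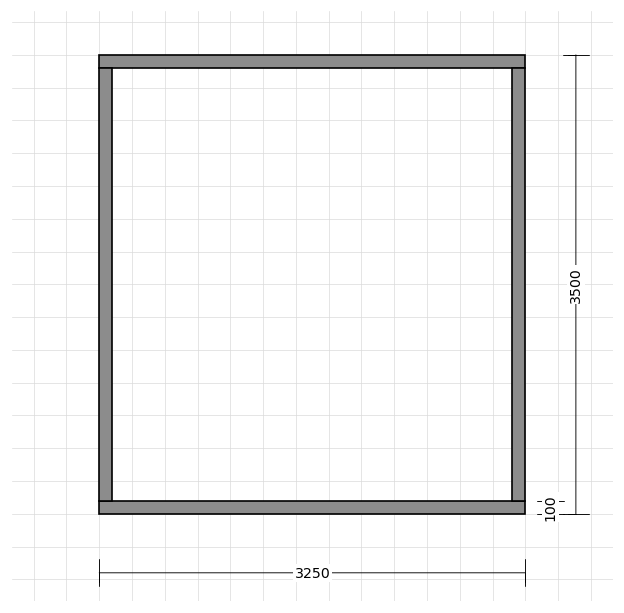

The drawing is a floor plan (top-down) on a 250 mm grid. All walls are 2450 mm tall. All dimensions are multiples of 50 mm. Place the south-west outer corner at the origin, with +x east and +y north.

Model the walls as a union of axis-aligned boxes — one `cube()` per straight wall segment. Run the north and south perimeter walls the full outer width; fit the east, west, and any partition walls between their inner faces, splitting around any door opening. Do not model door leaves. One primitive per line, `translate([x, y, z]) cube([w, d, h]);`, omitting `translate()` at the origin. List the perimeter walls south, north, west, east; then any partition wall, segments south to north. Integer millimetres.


cube([3250, 100, 2450]);
translate([0, 3400, 0]) cube([3250, 100, 2450]);
translate([0, 100, 0]) cube([100, 3300, 2450]);
translate([3150, 100, 0]) cube([100, 3300, 2450]);


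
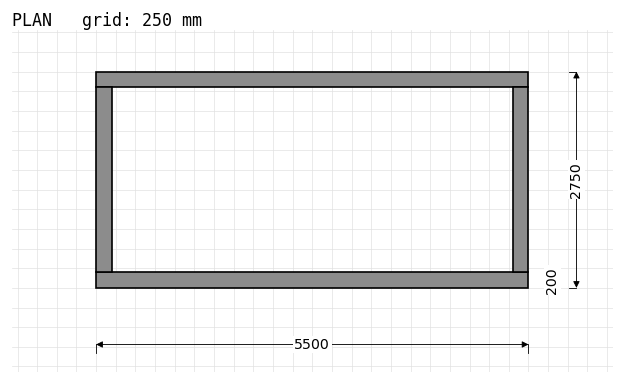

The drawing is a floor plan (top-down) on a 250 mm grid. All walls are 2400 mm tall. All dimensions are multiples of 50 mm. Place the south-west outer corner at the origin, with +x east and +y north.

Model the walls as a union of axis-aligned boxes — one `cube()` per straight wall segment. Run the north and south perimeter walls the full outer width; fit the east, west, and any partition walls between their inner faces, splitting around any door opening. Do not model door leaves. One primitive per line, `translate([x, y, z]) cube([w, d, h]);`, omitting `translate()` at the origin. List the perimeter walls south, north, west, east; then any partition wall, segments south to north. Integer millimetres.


cube([5500, 200, 2400]);
translate([0, 2550, 0]) cube([5500, 200, 2400]);
translate([0, 200, 0]) cube([200, 2350, 2400]);
translate([5300, 200, 0]) cube([200, 2350, 2400]);


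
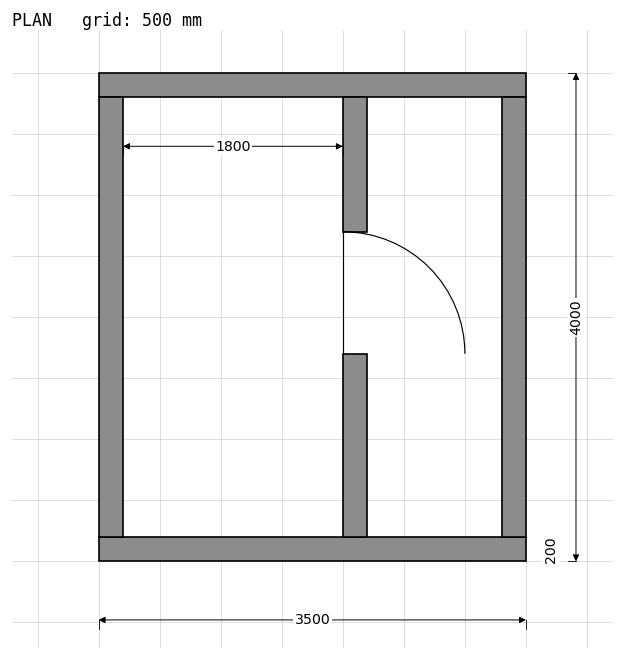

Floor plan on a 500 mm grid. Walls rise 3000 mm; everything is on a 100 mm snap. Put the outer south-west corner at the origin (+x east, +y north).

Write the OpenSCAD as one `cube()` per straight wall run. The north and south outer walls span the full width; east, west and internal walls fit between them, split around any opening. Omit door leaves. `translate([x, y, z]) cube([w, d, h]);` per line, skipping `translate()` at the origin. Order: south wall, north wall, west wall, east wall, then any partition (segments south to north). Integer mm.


cube([3500, 200, 3000]);
translate([0, 3800, 0]) cube([3500, 200, 3000]);
translate([0, 200, 0]) cube([200, 3600, 3000]);
translate([3300, 200, 0]) cube([200, 3600, 3000]);
translate([2000, 200, 0]) cube([200, 1500, 3000]);
translate([2000, 2700, 0]) cube([200, 1100, 3000]);
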